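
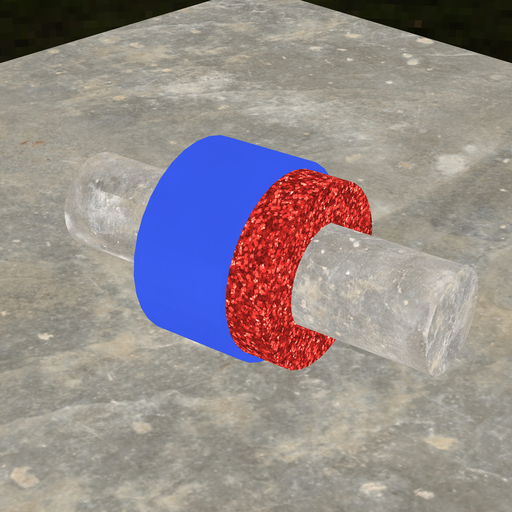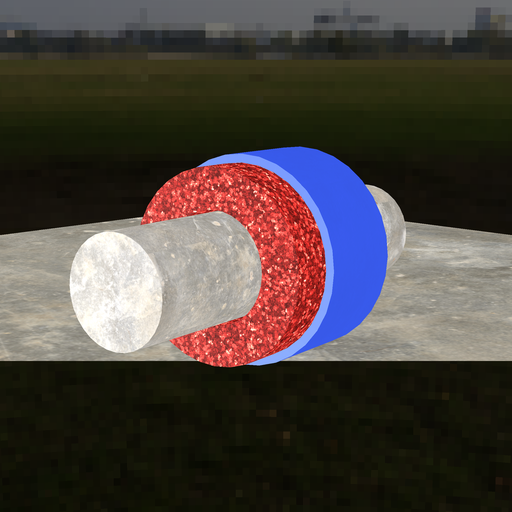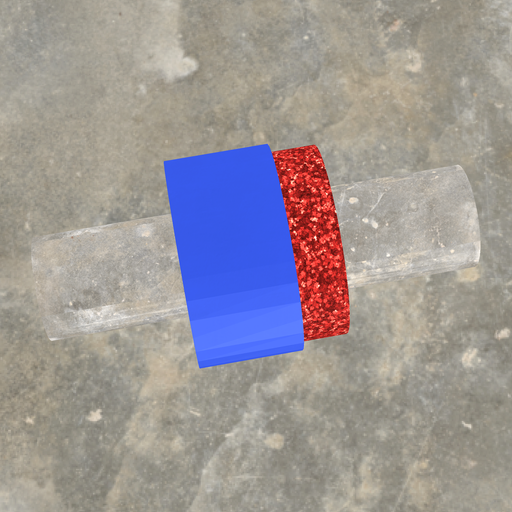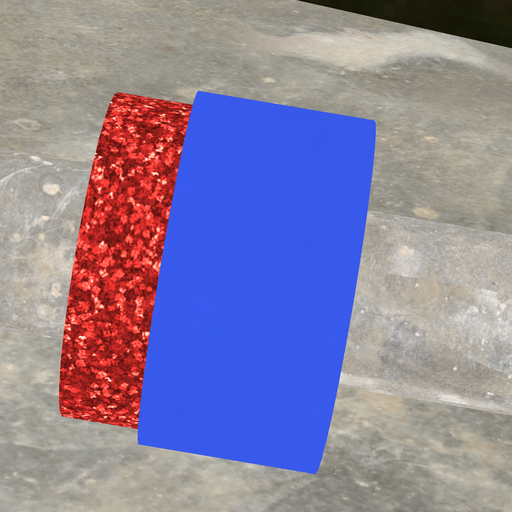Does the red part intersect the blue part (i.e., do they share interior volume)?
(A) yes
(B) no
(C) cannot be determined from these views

(A) yes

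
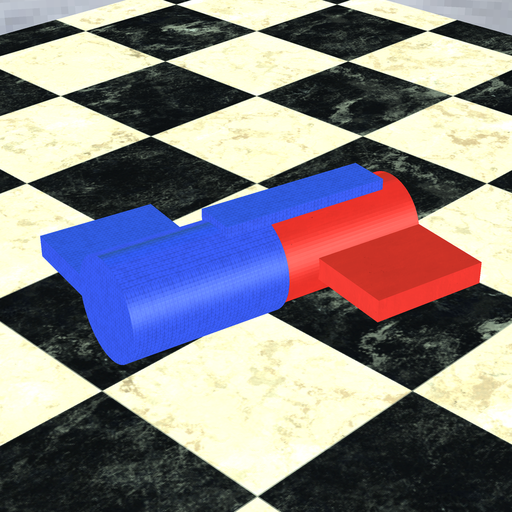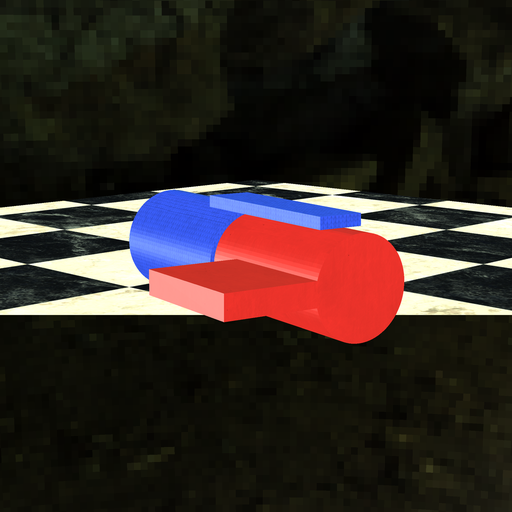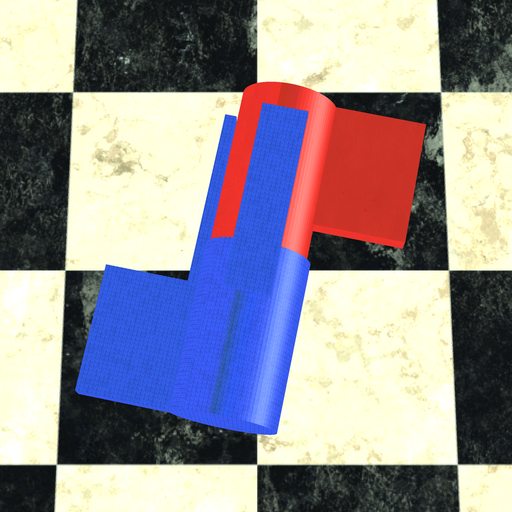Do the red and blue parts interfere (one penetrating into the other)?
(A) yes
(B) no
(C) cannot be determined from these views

(C) cannot be determined from these views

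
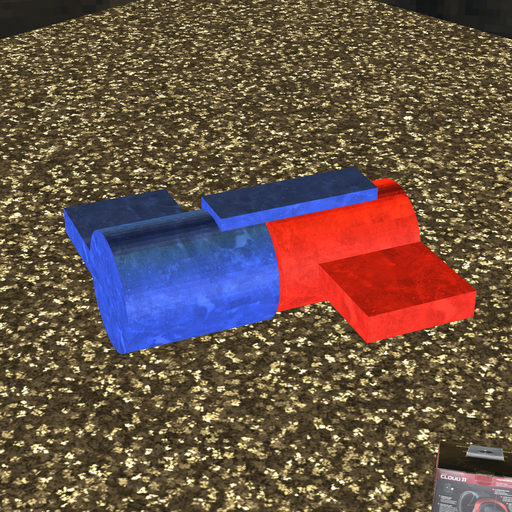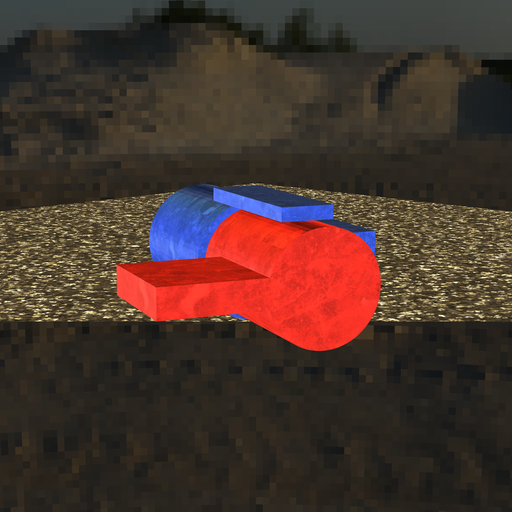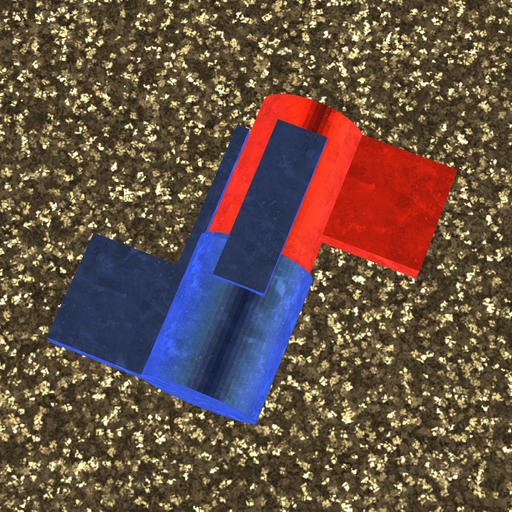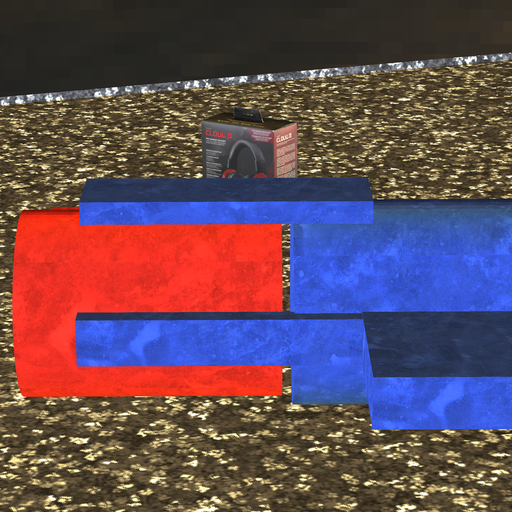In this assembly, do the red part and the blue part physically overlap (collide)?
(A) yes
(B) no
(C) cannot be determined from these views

(B) no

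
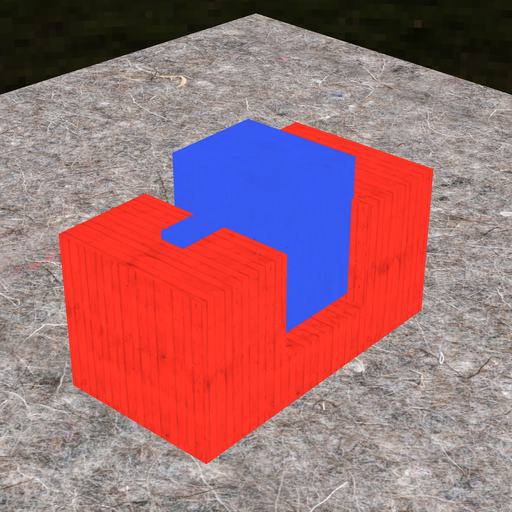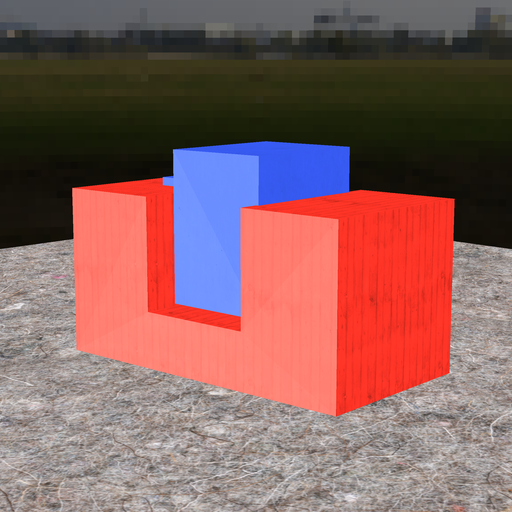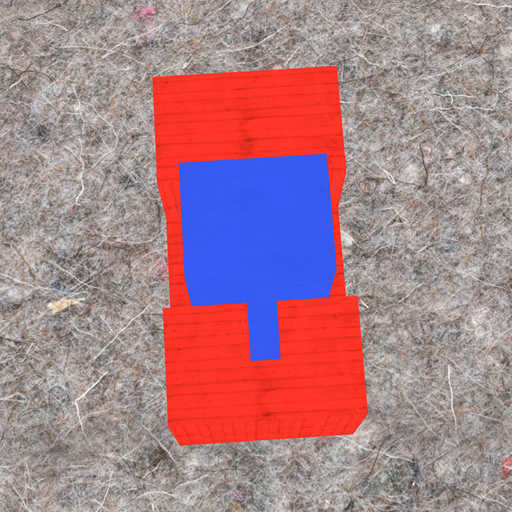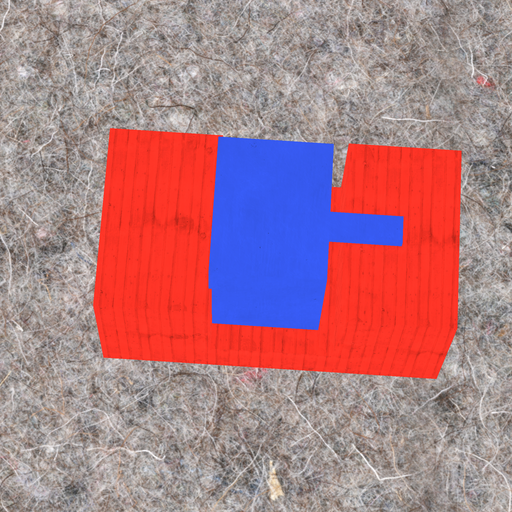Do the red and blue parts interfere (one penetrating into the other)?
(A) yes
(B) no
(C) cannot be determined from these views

(A) yes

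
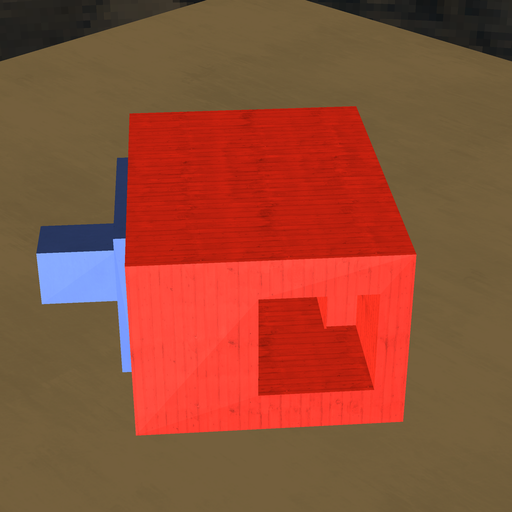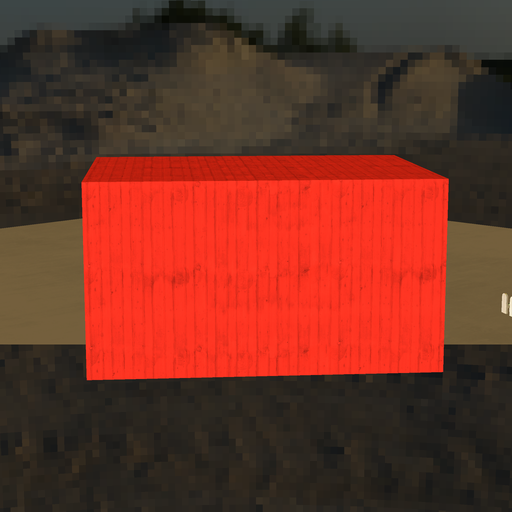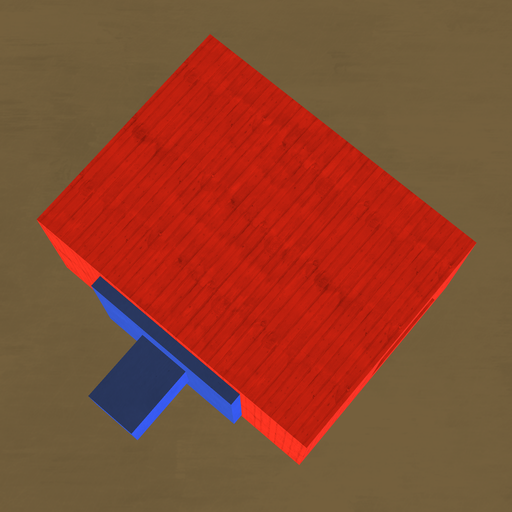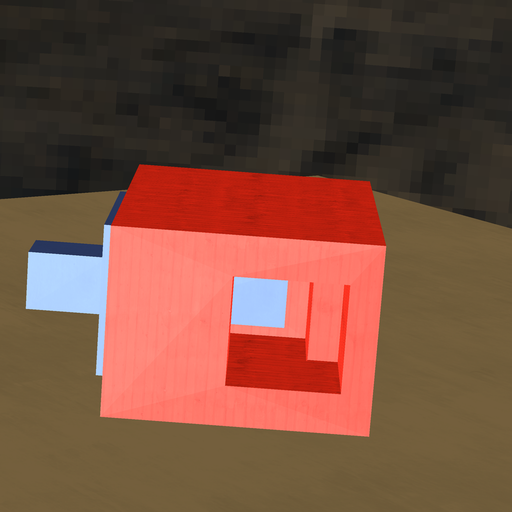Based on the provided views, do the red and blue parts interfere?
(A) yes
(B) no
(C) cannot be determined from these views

(B) no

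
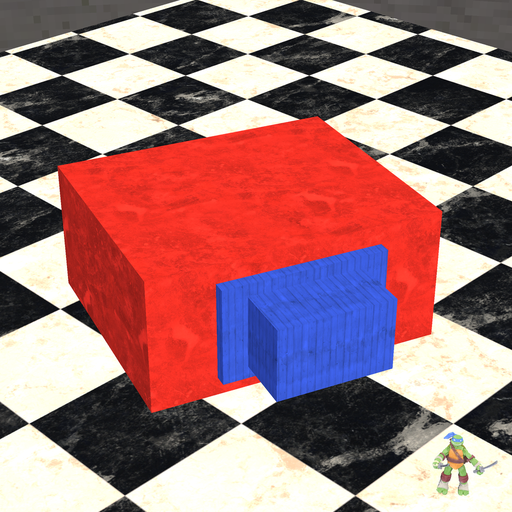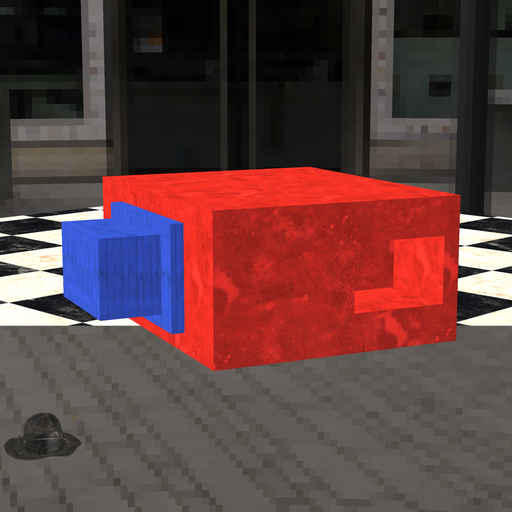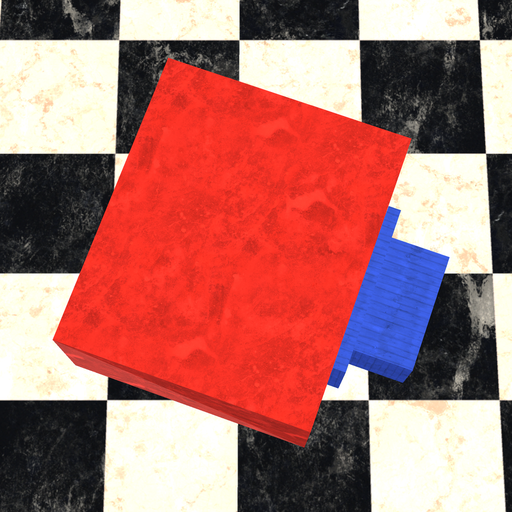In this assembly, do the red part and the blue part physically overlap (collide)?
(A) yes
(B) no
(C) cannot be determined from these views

(C) cannot be determined from these views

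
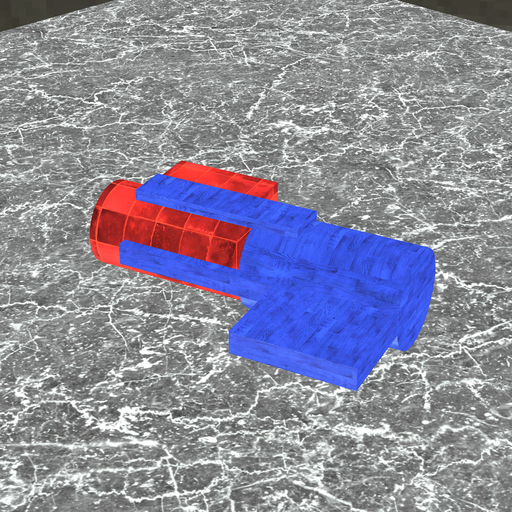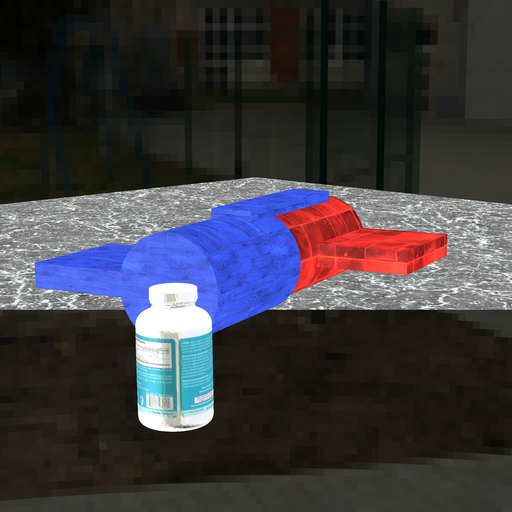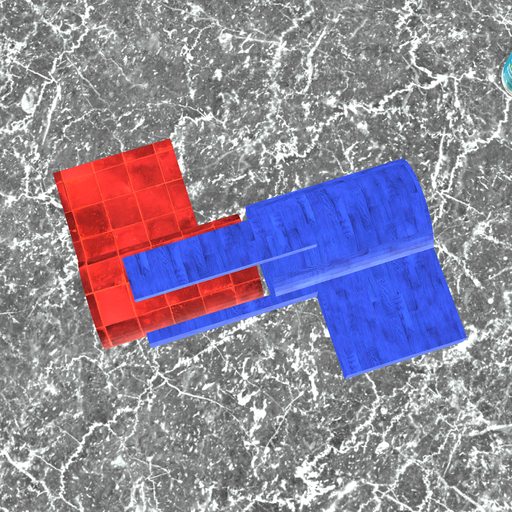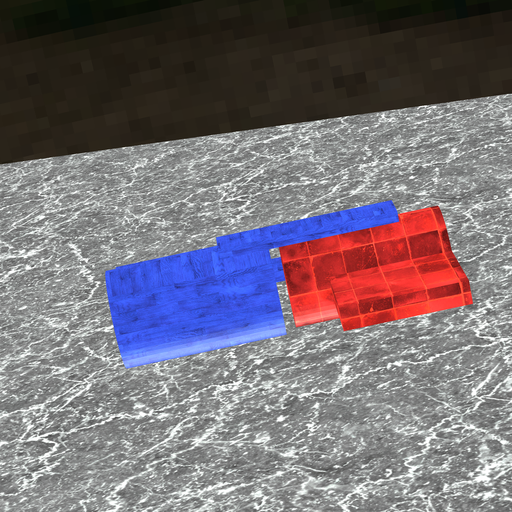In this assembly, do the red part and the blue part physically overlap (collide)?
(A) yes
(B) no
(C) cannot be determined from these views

(B) no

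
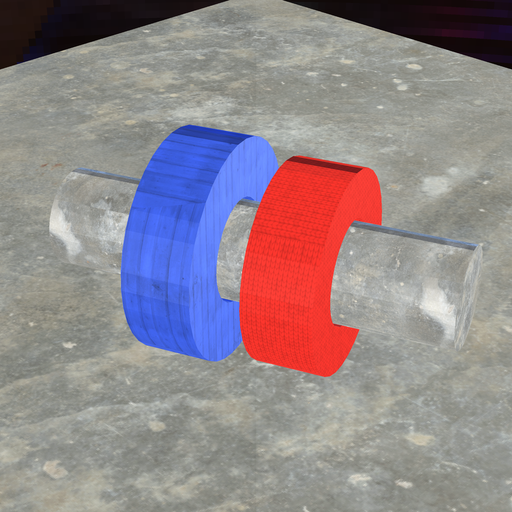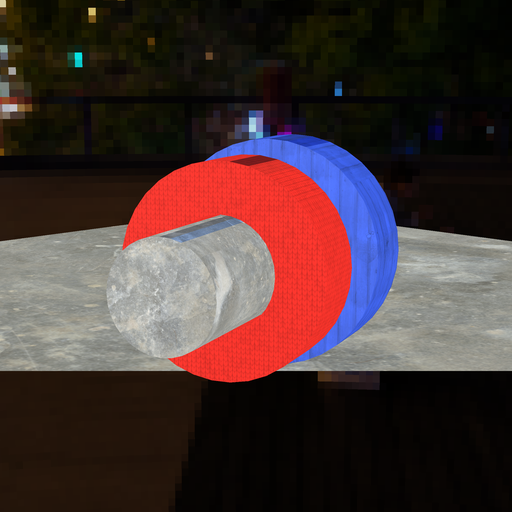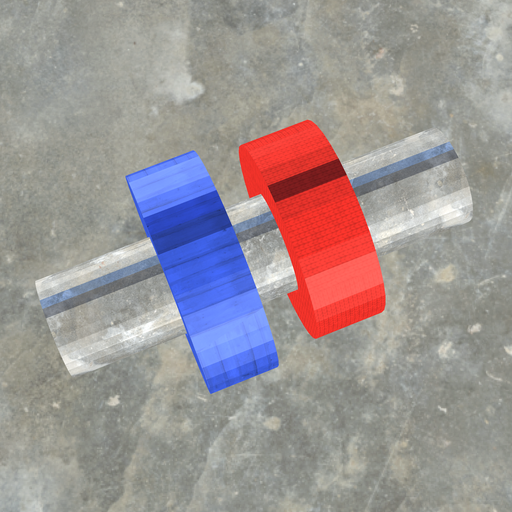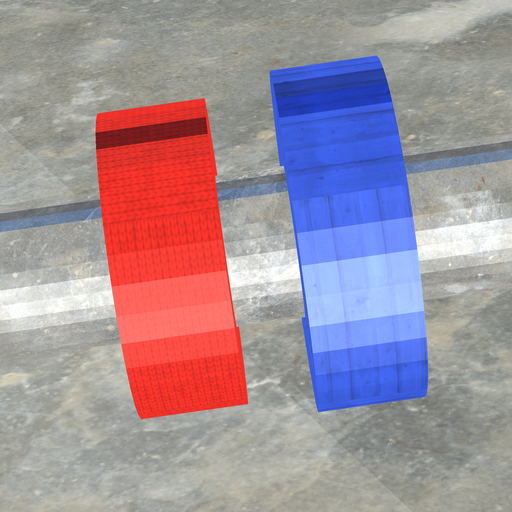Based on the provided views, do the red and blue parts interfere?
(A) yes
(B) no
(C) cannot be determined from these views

(B) no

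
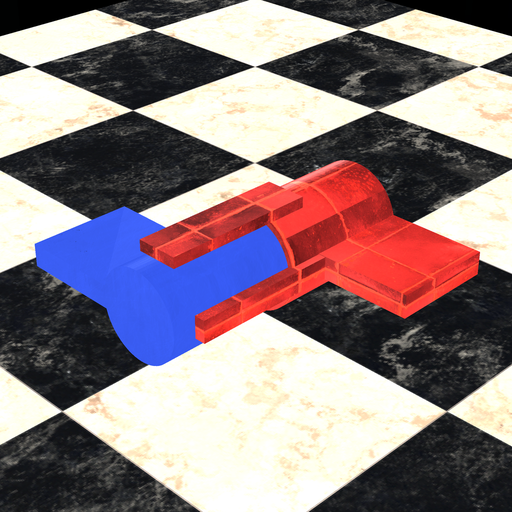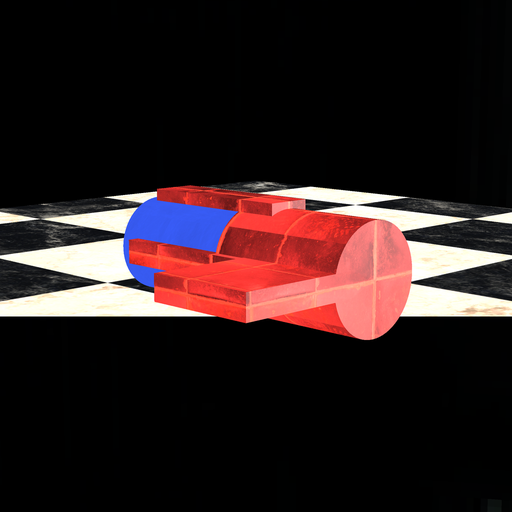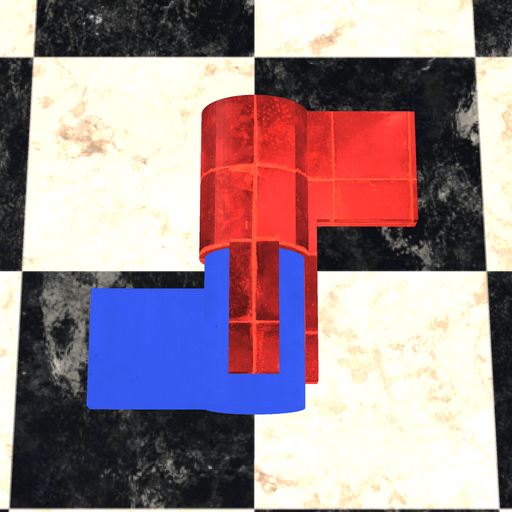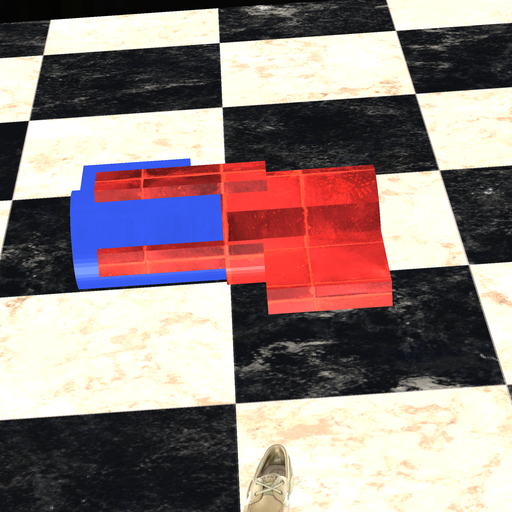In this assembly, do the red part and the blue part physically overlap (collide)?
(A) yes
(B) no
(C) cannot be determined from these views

(A) yes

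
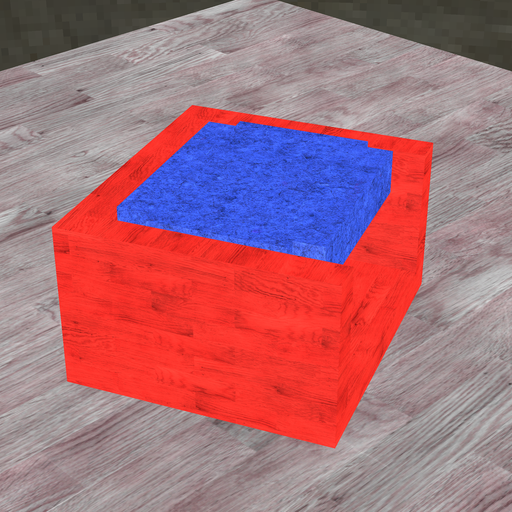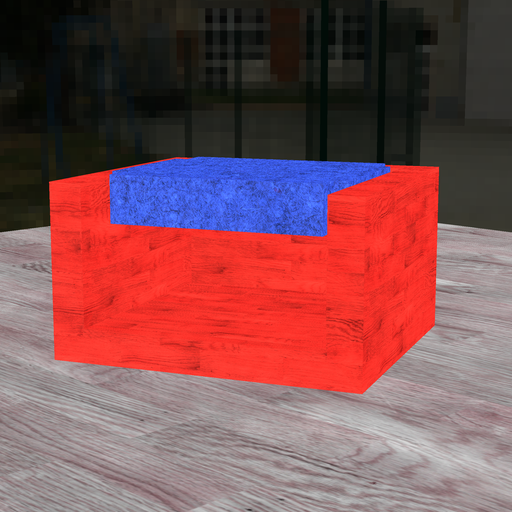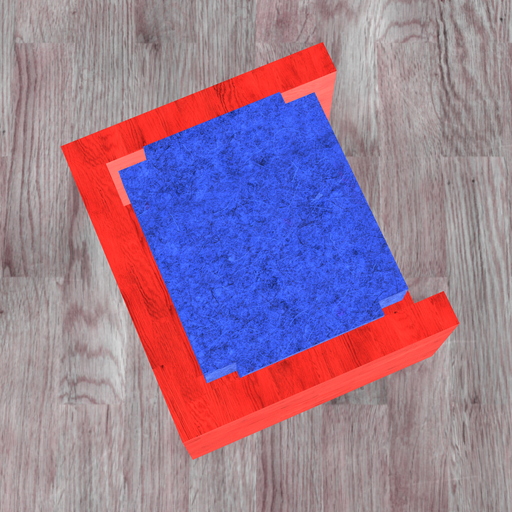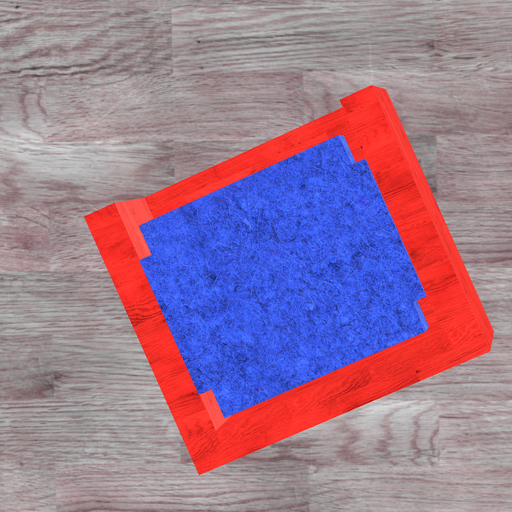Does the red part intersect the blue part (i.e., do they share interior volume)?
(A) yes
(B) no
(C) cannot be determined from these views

(B) no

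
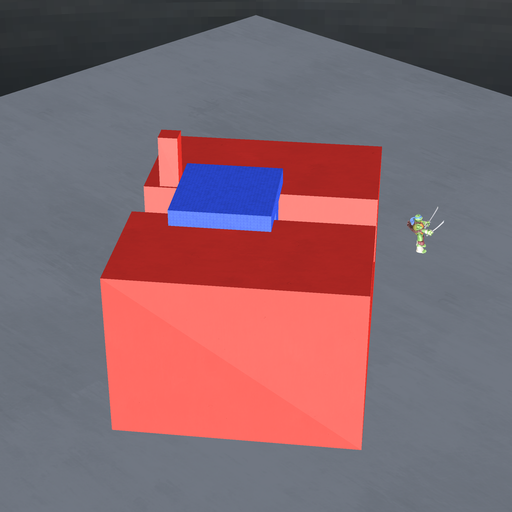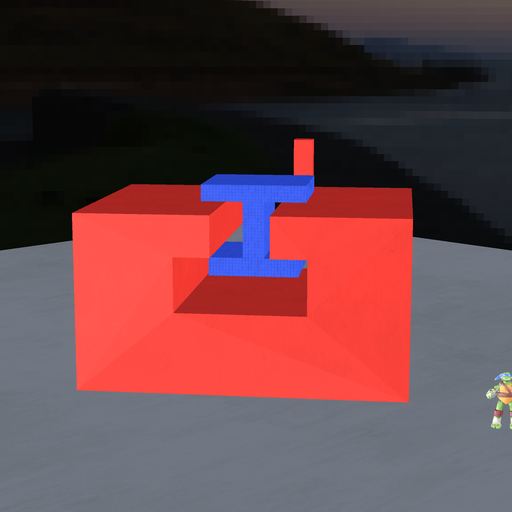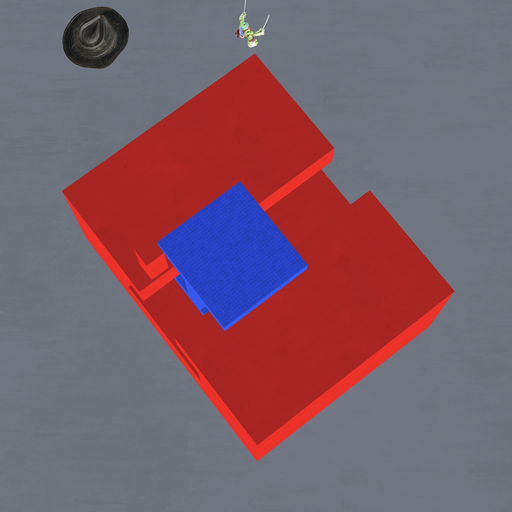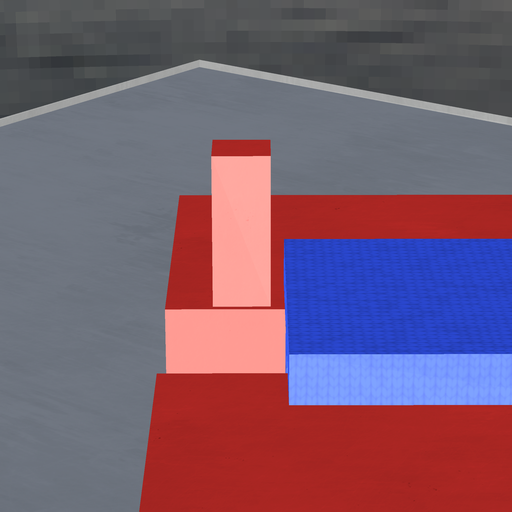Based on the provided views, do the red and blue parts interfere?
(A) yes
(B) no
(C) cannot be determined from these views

(B) no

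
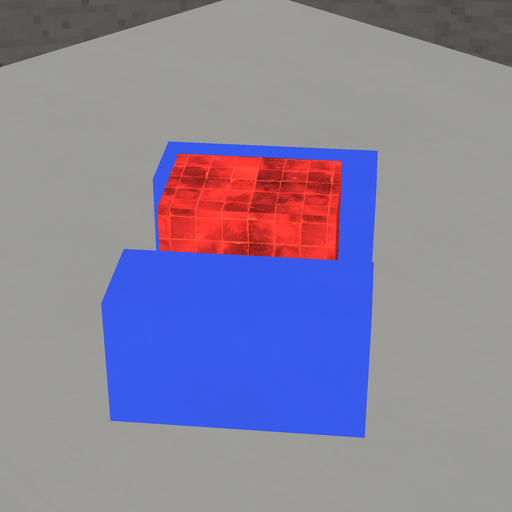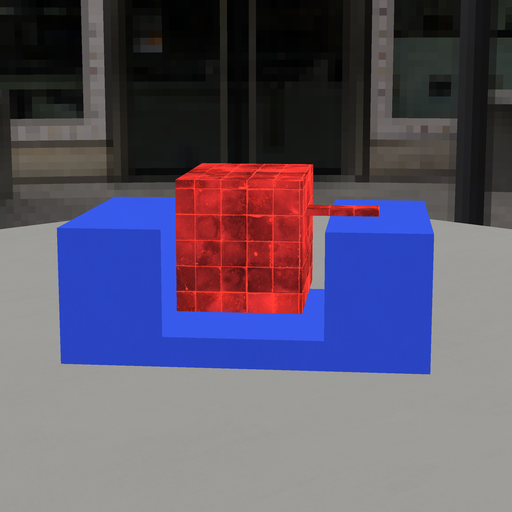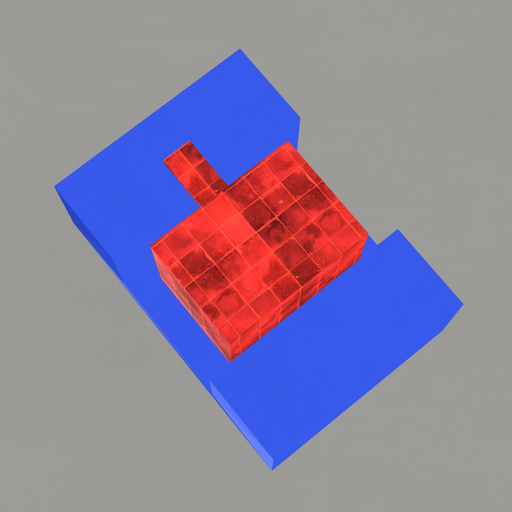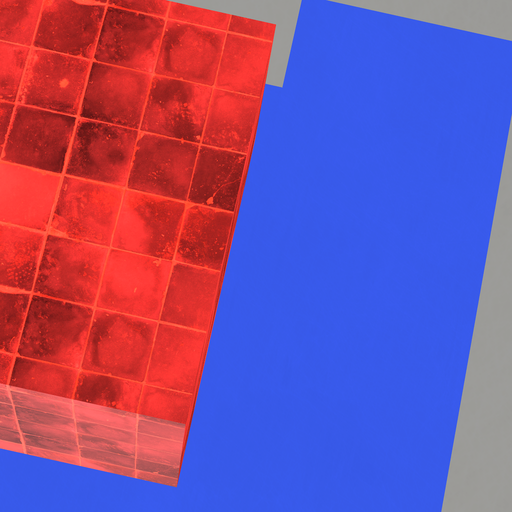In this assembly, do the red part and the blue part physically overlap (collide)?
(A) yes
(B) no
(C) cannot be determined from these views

(B) no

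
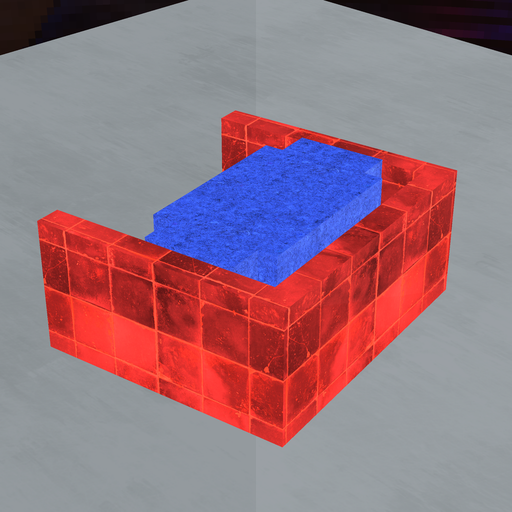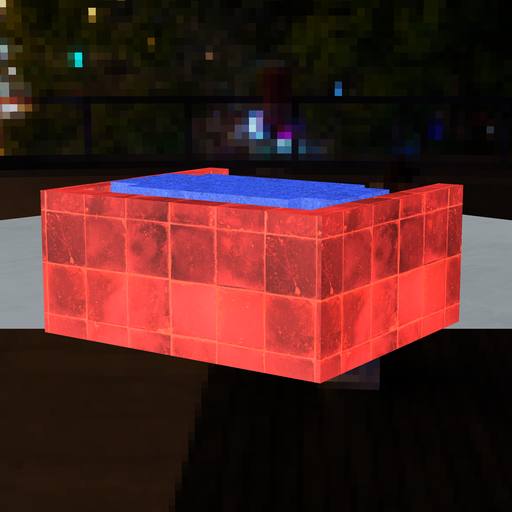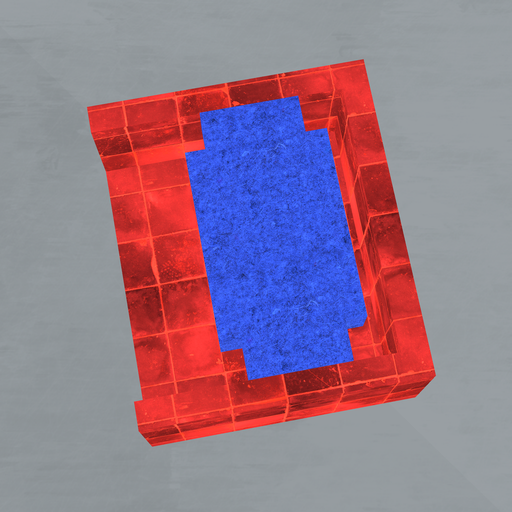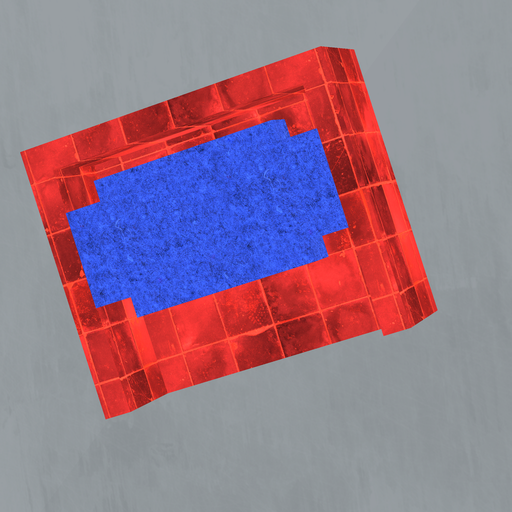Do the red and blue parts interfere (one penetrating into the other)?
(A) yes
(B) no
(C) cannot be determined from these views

(B) no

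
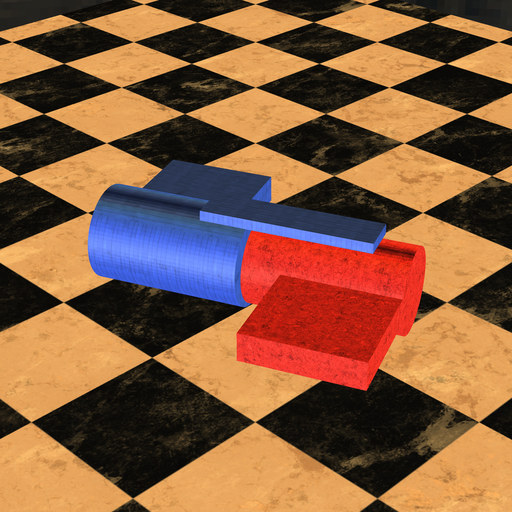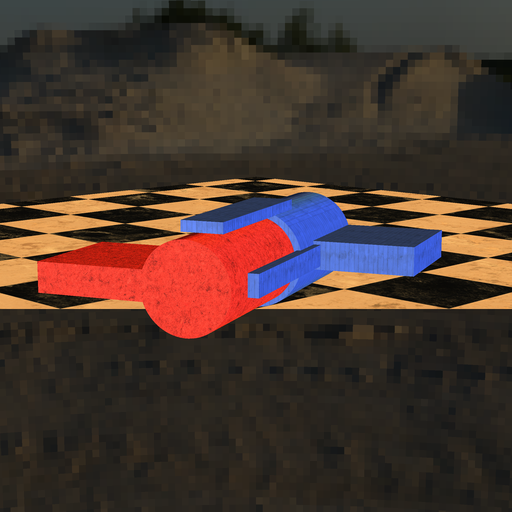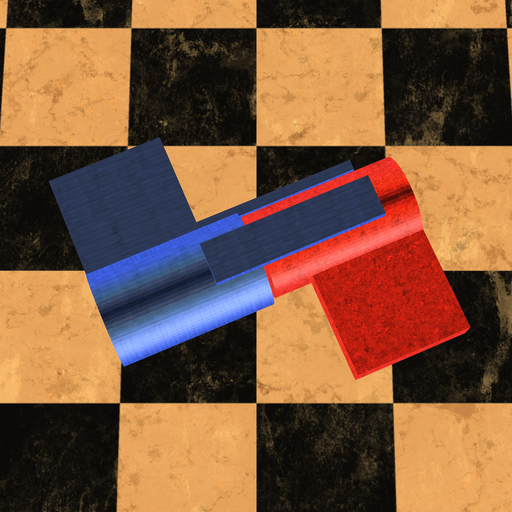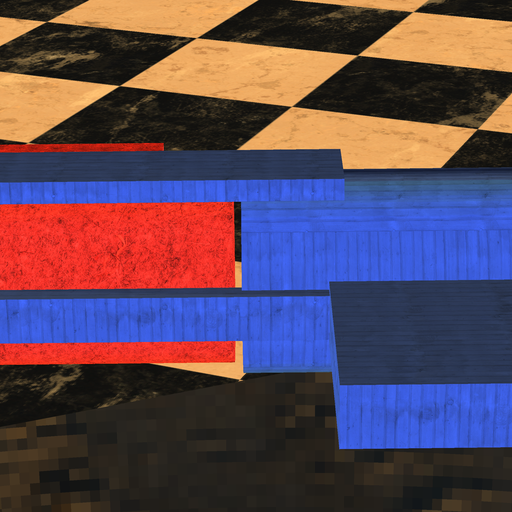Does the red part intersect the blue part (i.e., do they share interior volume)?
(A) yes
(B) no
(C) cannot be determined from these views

(B) no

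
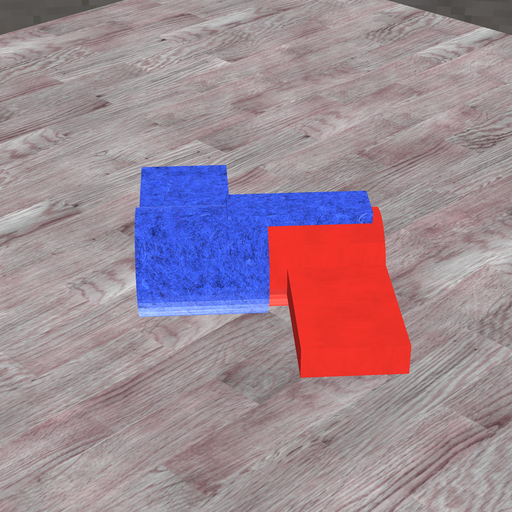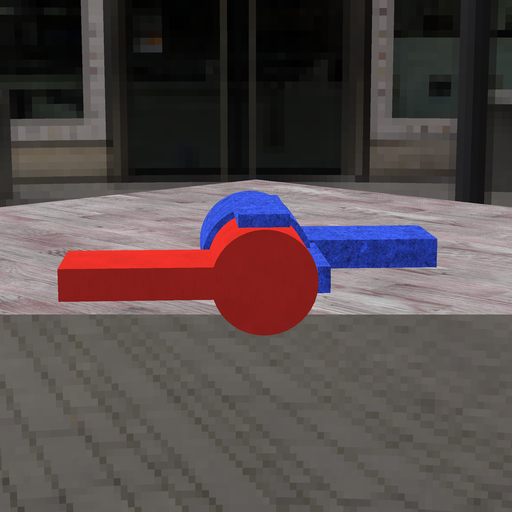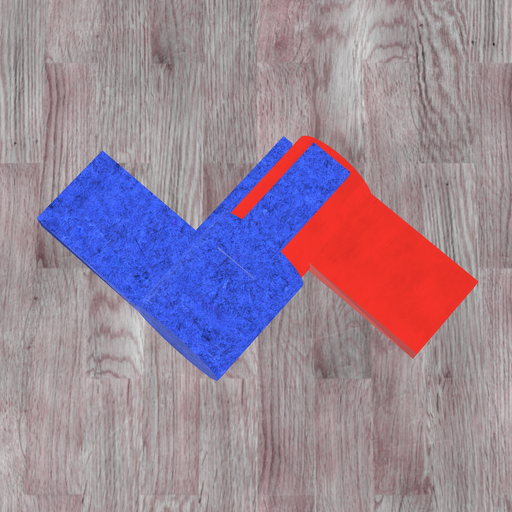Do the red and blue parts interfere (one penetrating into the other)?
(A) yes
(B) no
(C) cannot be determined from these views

(A) yes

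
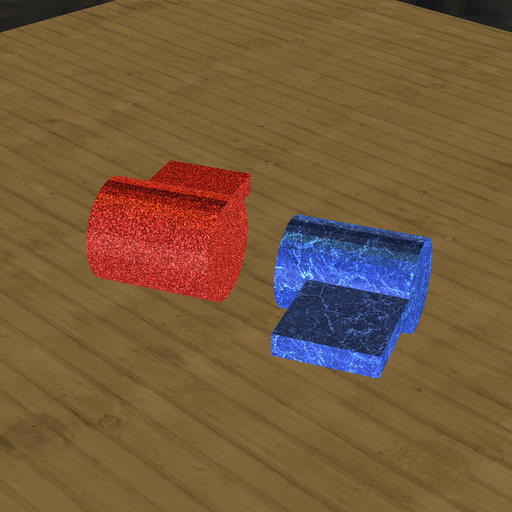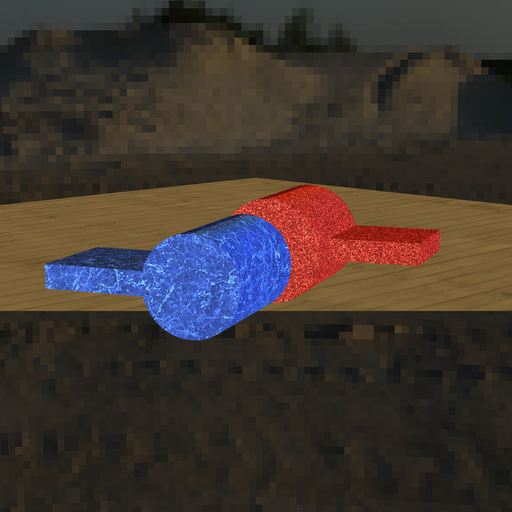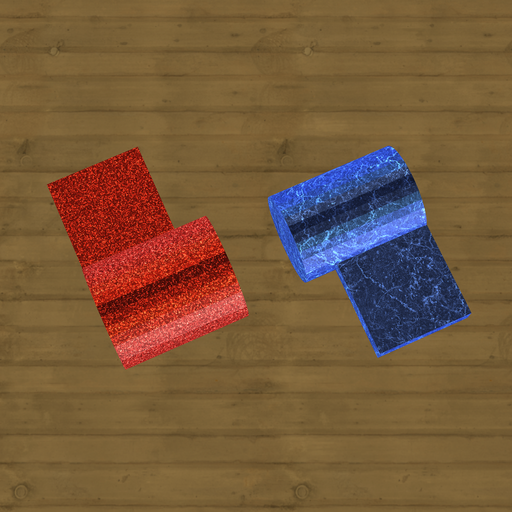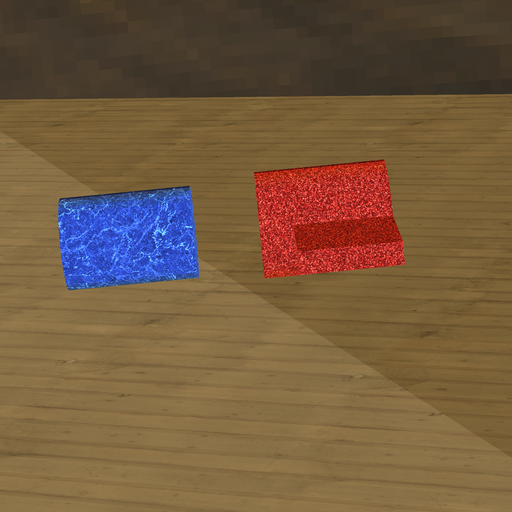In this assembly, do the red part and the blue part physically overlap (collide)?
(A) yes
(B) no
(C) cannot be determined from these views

(B) no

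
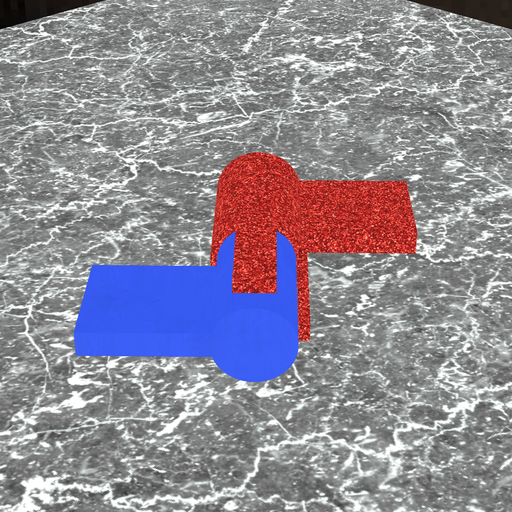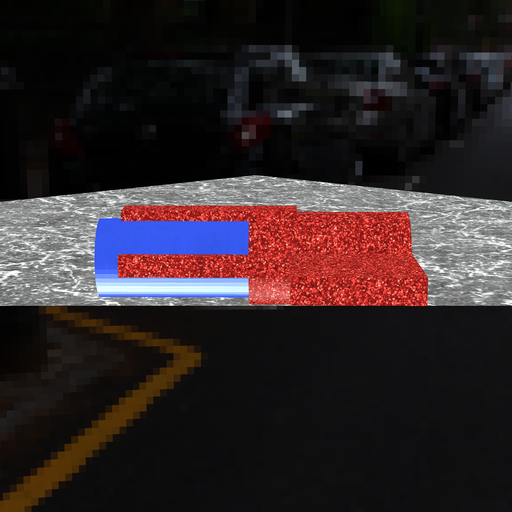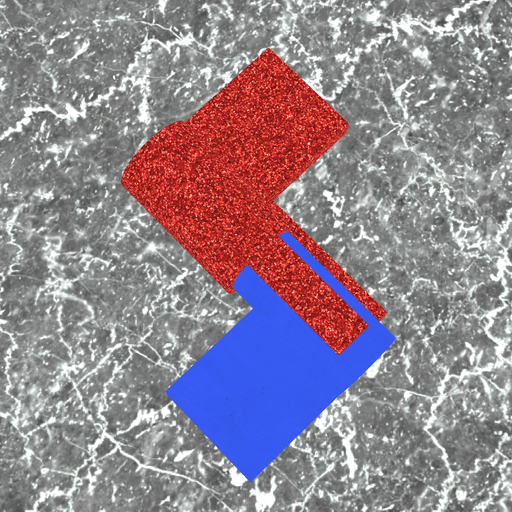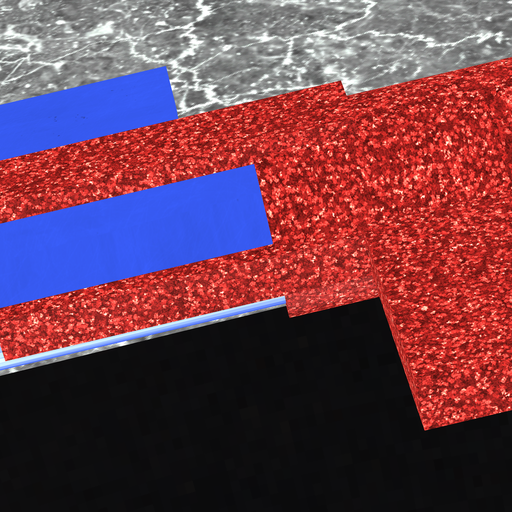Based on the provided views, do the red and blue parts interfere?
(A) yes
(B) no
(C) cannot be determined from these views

(A) yes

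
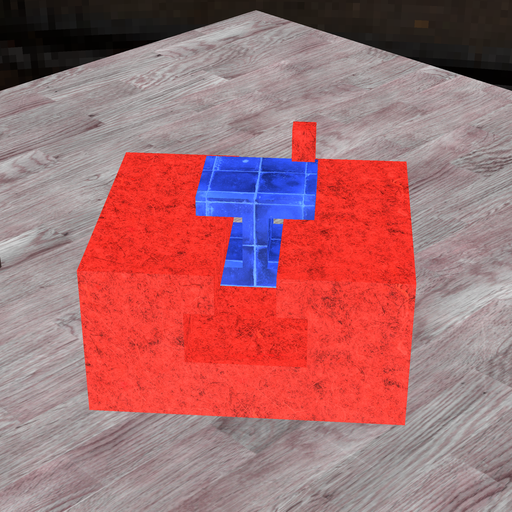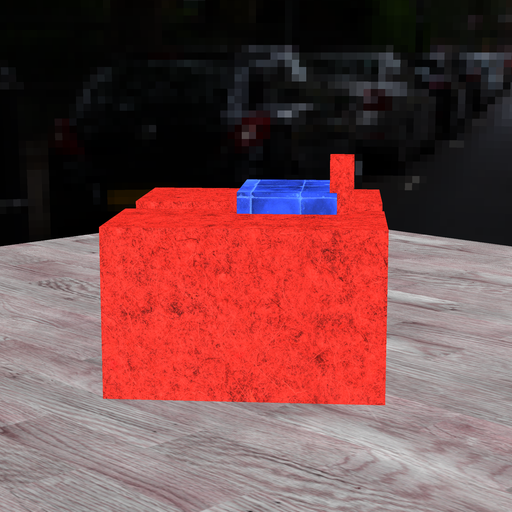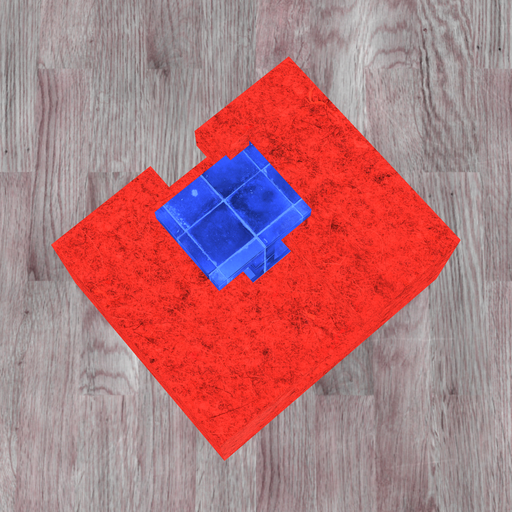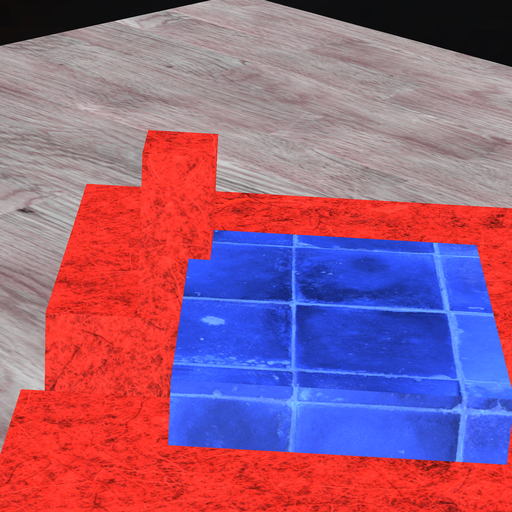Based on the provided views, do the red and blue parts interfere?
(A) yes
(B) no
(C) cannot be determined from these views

(A) yes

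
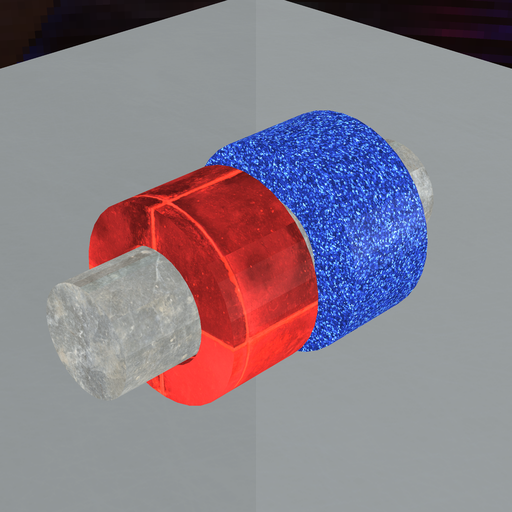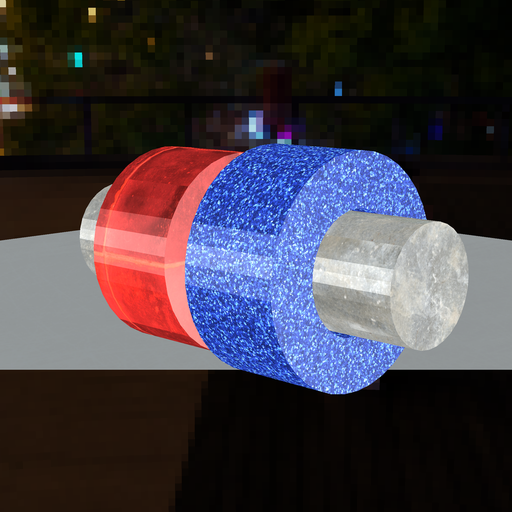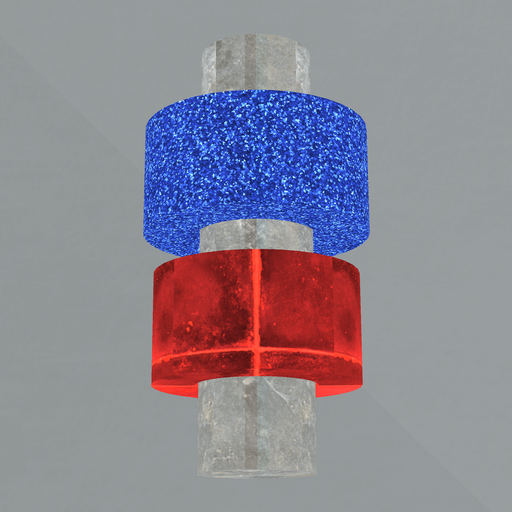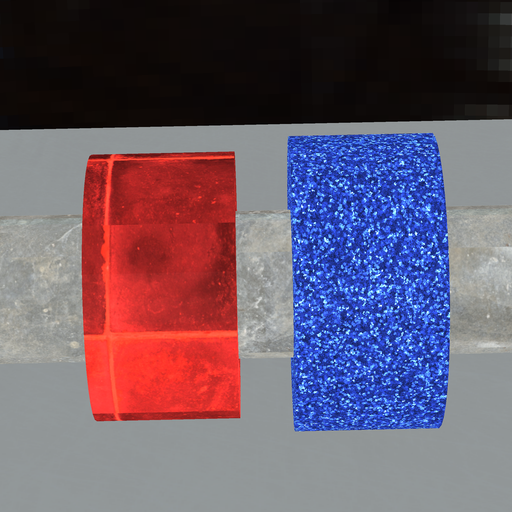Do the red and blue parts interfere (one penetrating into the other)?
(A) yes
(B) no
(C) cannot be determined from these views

(B) no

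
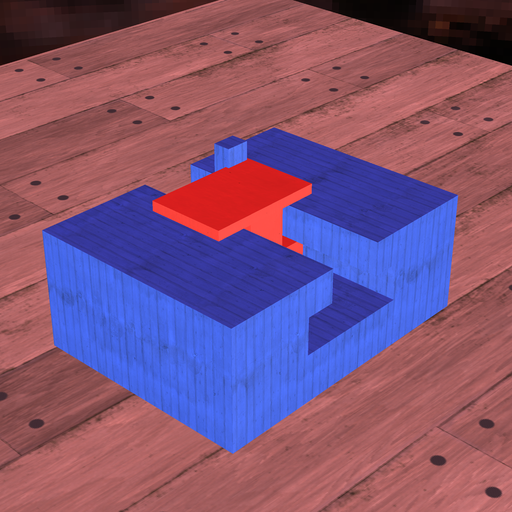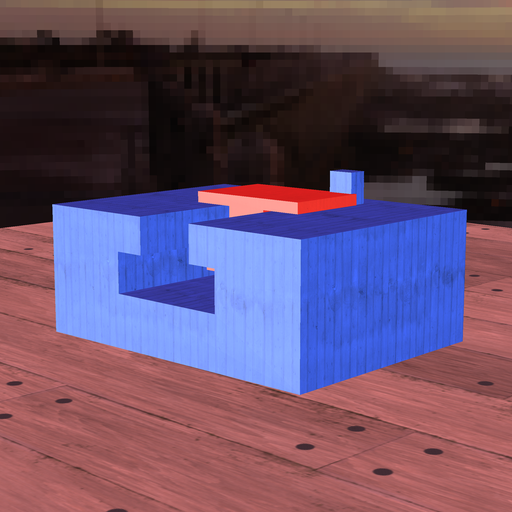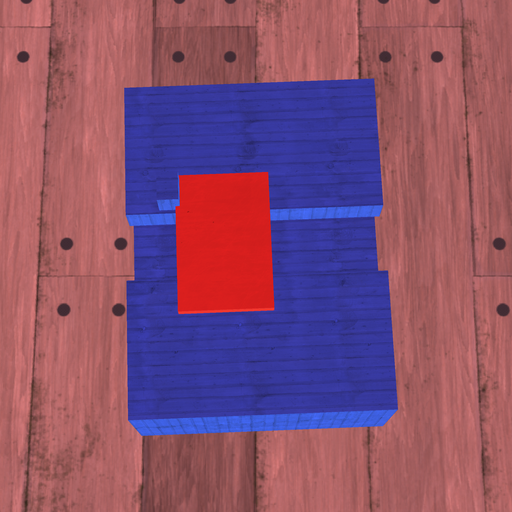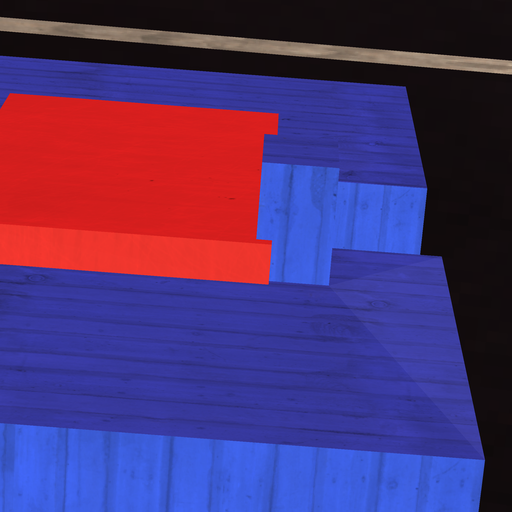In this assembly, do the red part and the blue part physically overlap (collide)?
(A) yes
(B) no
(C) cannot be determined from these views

(A) yes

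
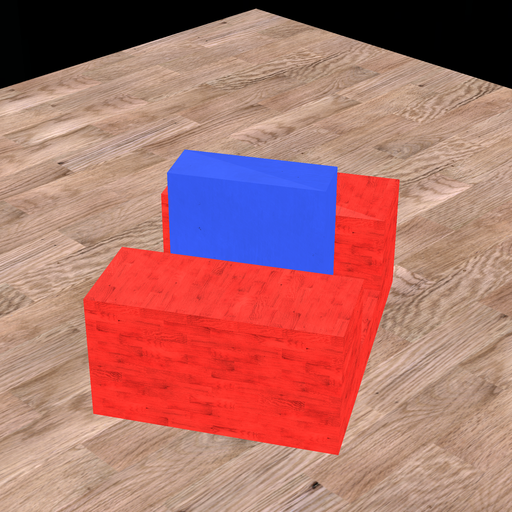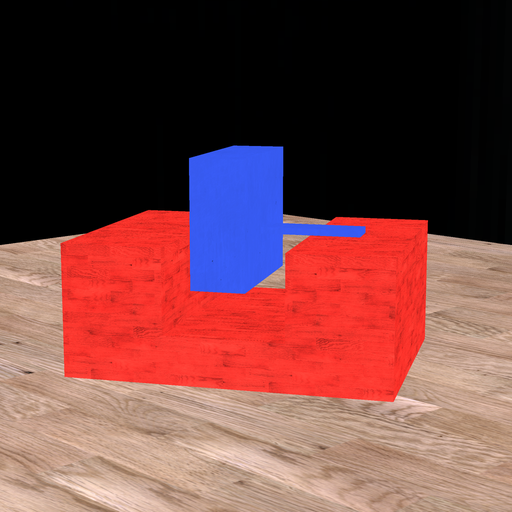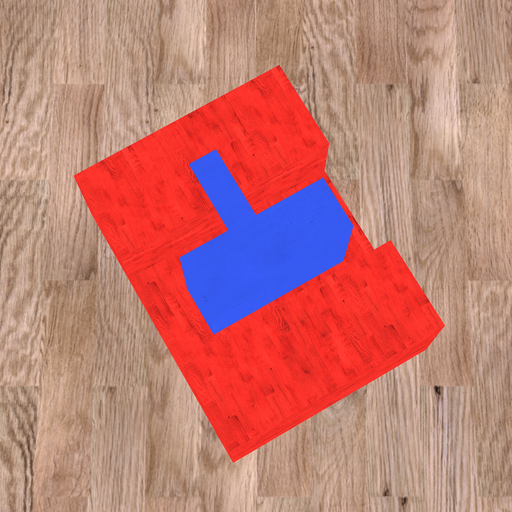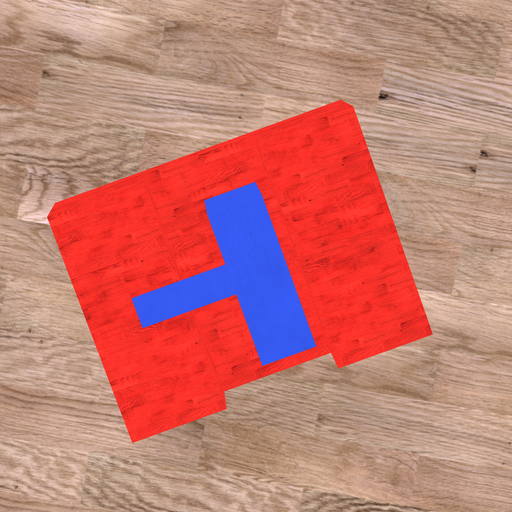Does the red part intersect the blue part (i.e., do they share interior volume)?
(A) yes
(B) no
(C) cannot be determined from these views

(B) no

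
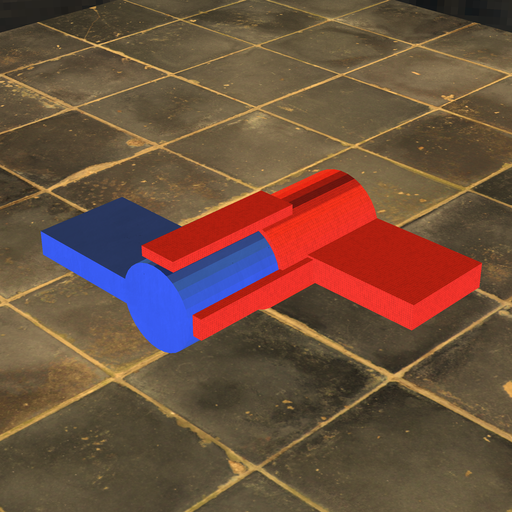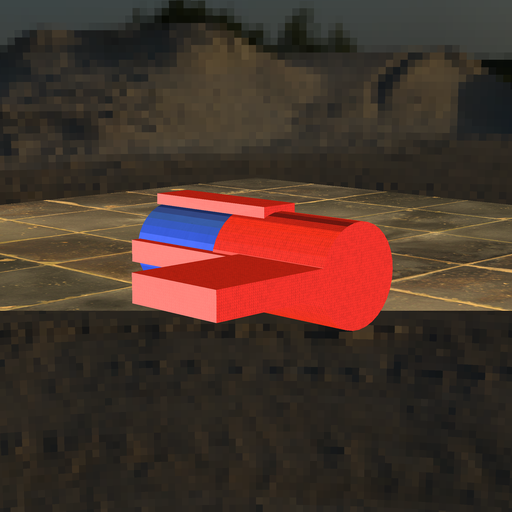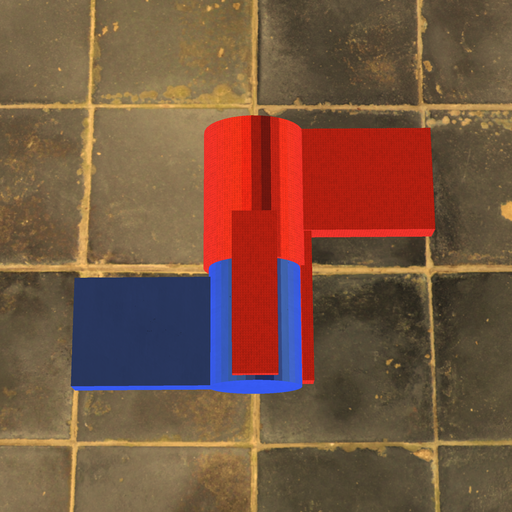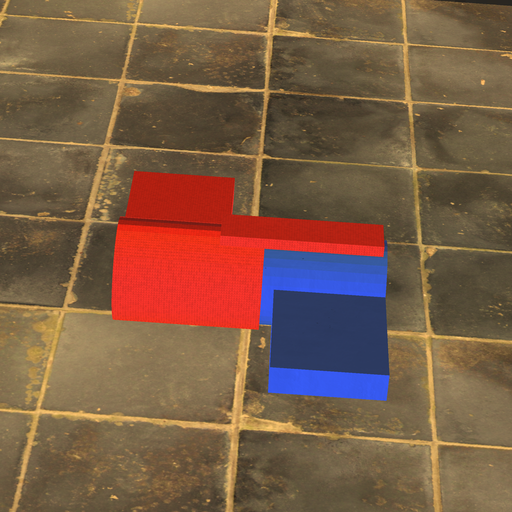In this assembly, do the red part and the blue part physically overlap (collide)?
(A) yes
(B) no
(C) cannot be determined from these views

(A) yes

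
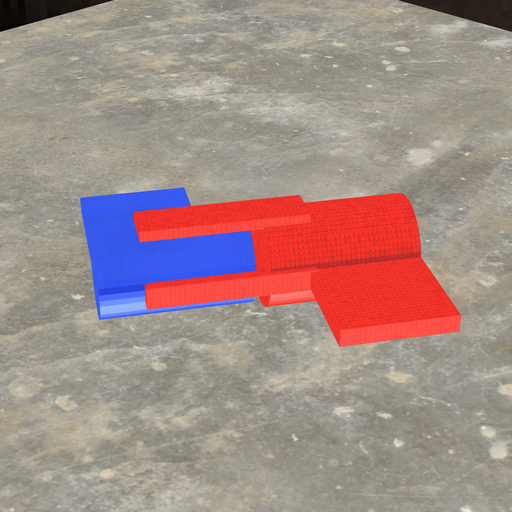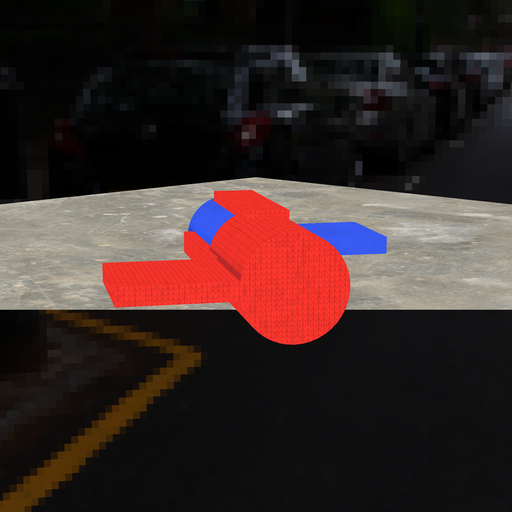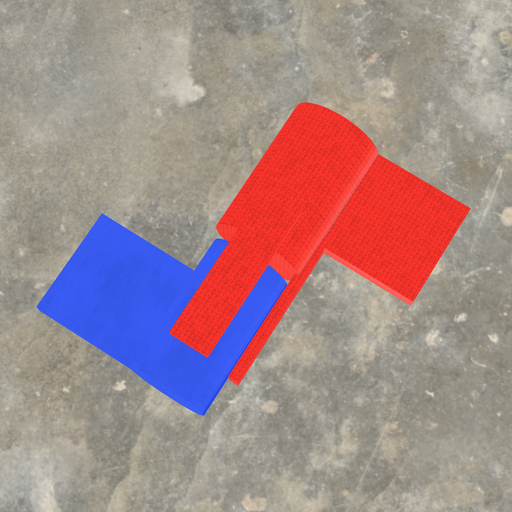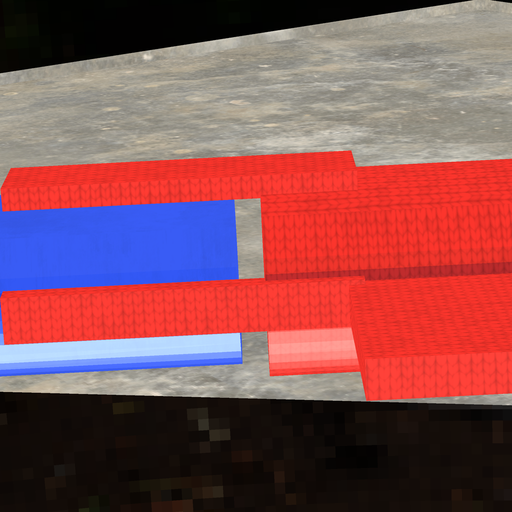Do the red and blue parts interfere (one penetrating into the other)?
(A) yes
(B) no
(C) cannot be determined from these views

(B) no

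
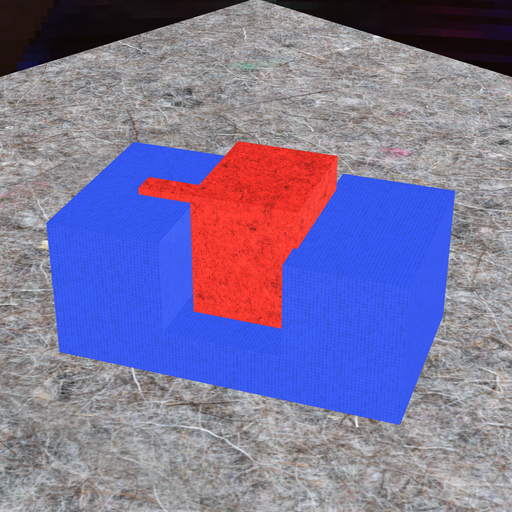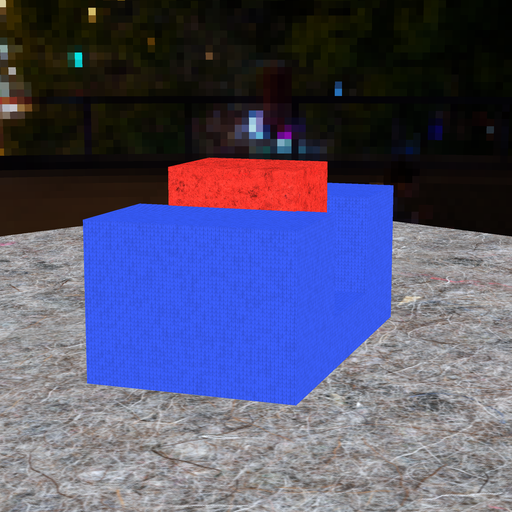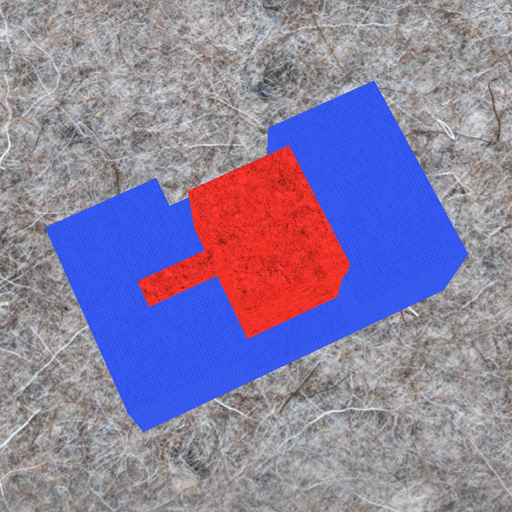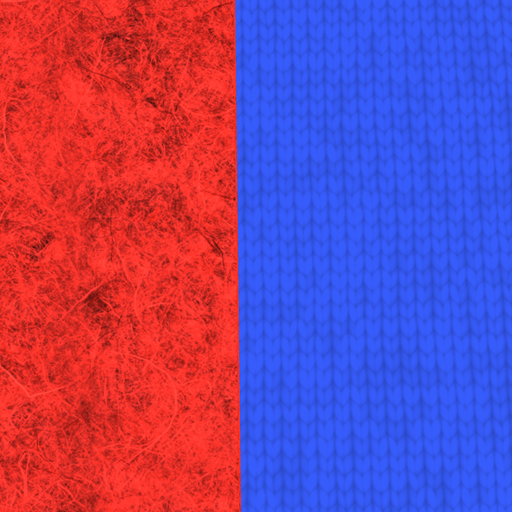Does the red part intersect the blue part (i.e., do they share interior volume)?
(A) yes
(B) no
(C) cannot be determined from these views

(A) yes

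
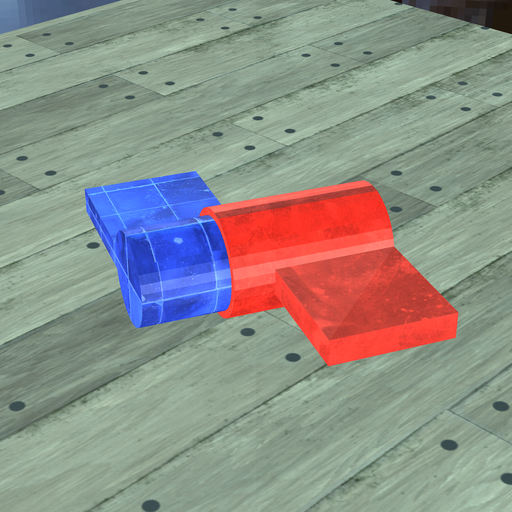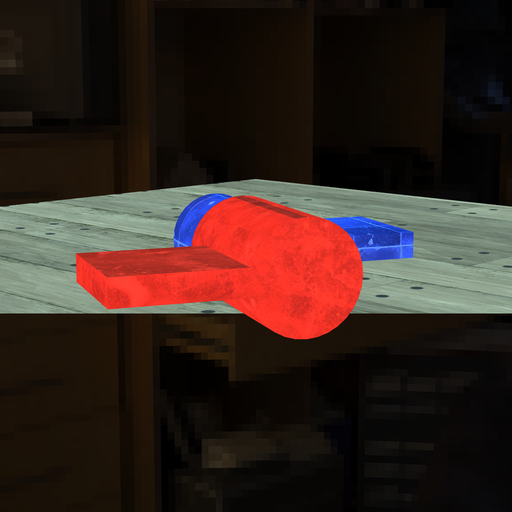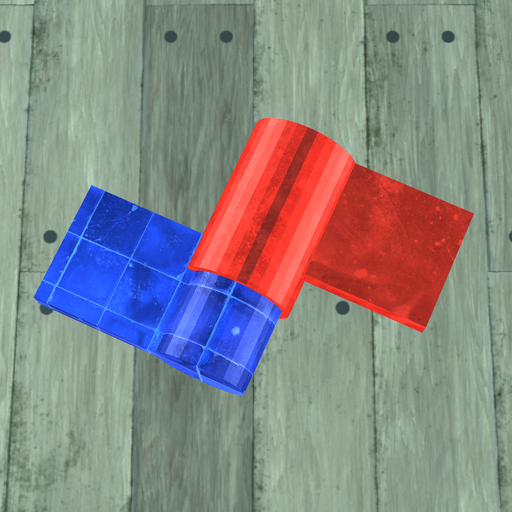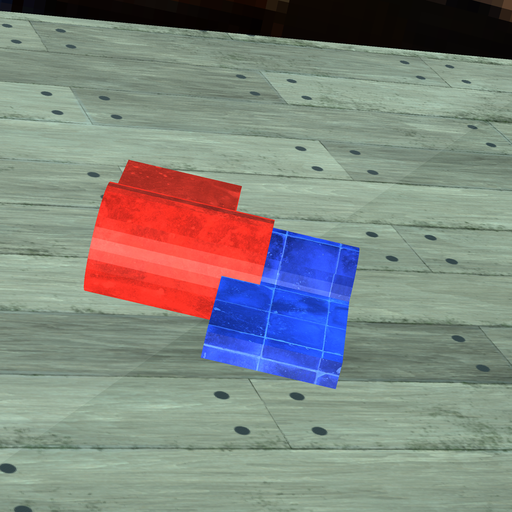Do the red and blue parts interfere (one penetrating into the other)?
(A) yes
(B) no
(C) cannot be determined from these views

(A) yes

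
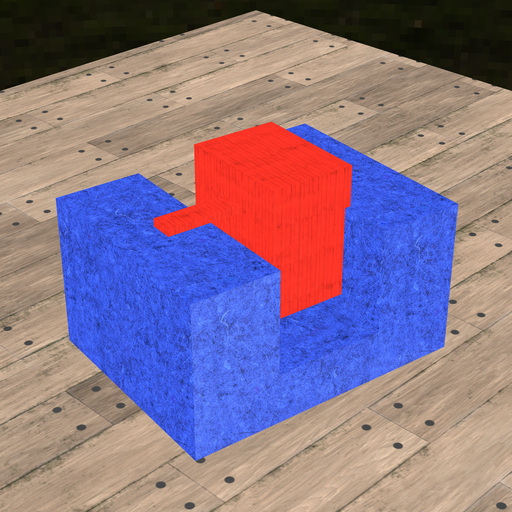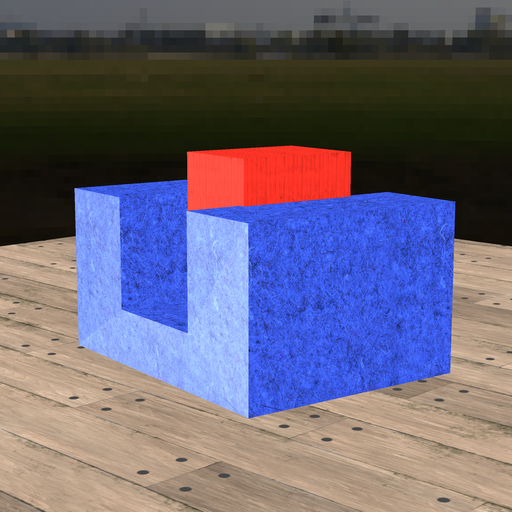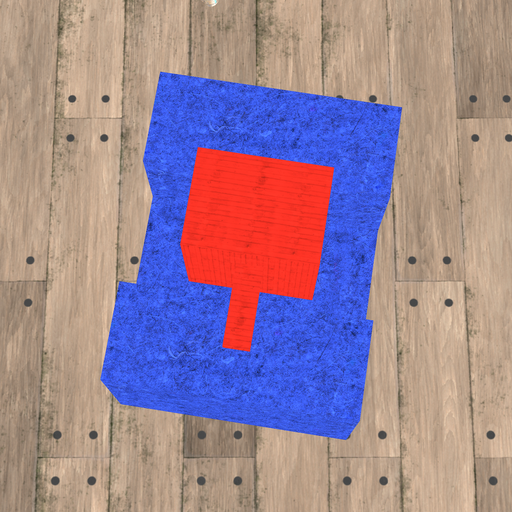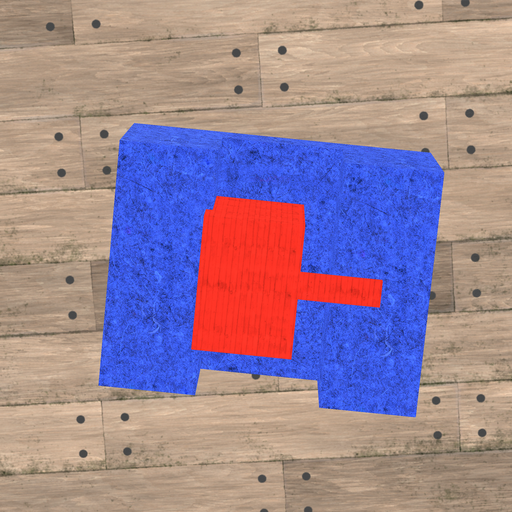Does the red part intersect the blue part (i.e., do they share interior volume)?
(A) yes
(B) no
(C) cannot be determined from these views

(A) yes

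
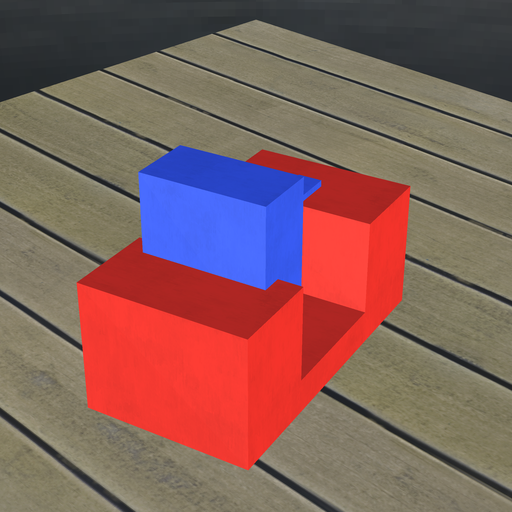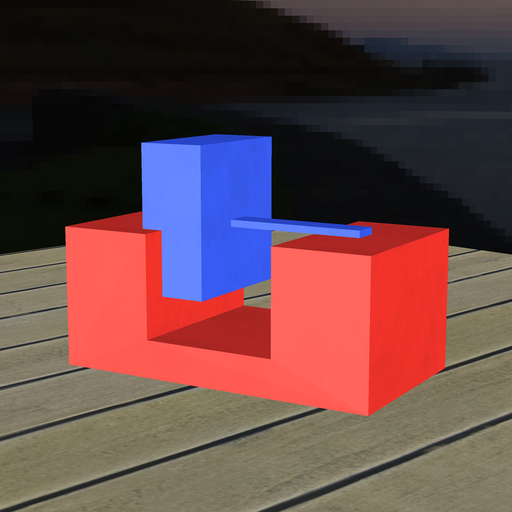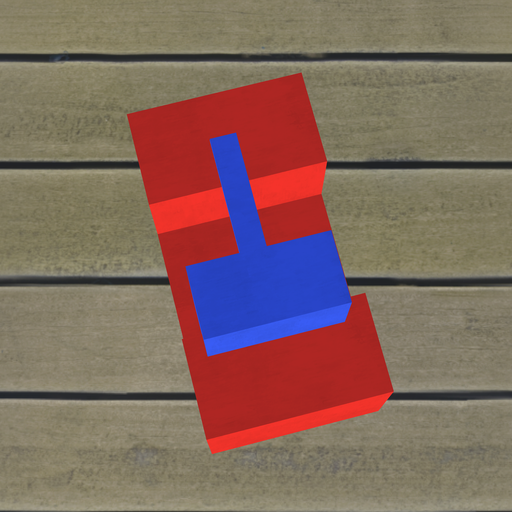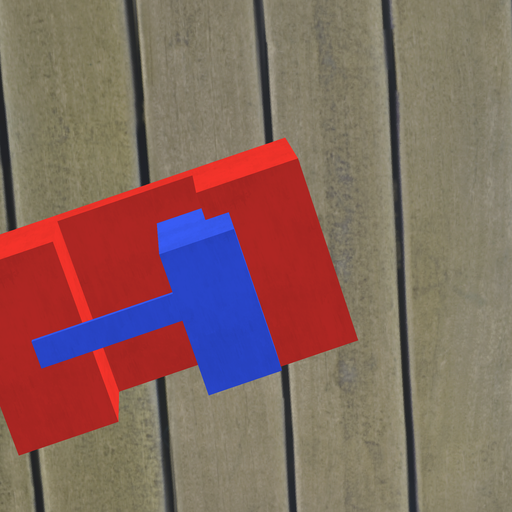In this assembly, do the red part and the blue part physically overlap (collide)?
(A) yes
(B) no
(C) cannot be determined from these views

(A) yes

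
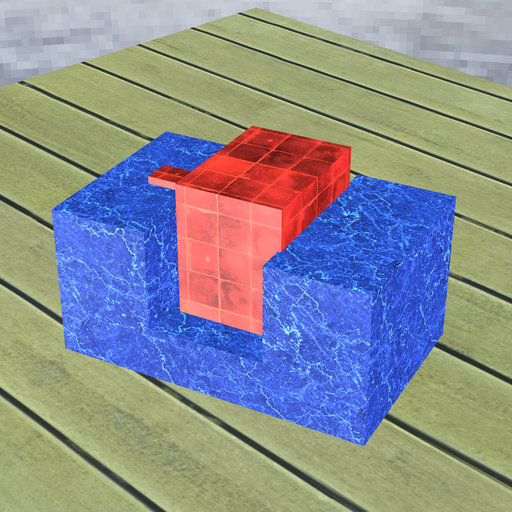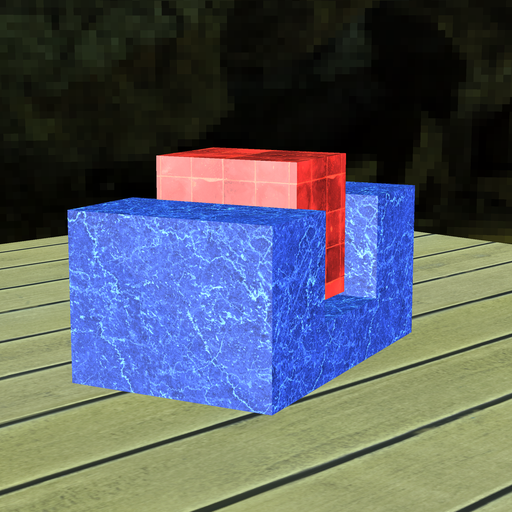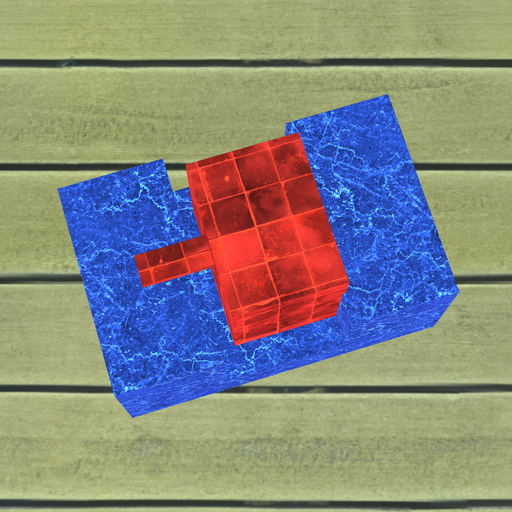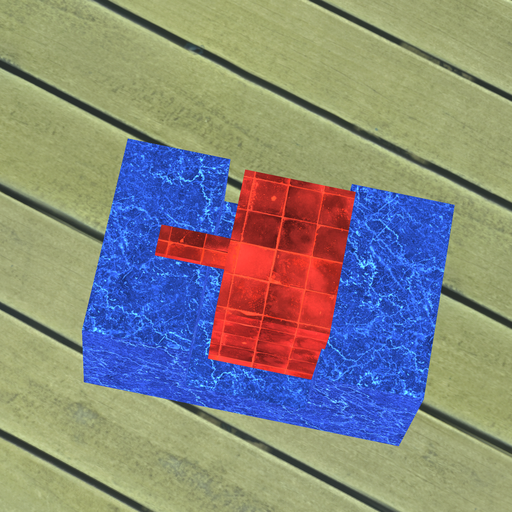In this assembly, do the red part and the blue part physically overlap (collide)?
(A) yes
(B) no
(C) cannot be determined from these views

(A) yes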